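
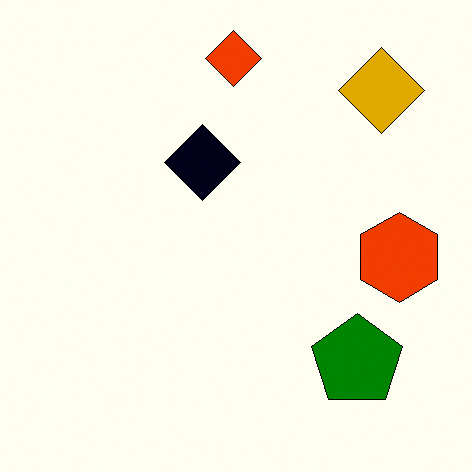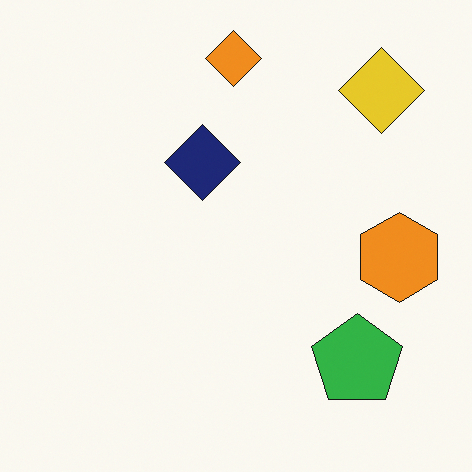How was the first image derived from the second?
Boosted in contrast.

Tones are pushed away from mid-grey across the whole image — a global contrast change.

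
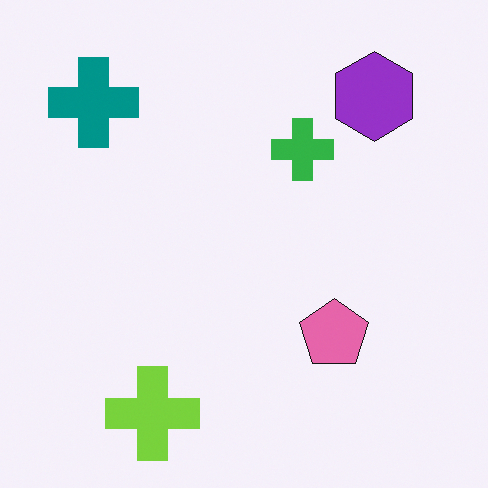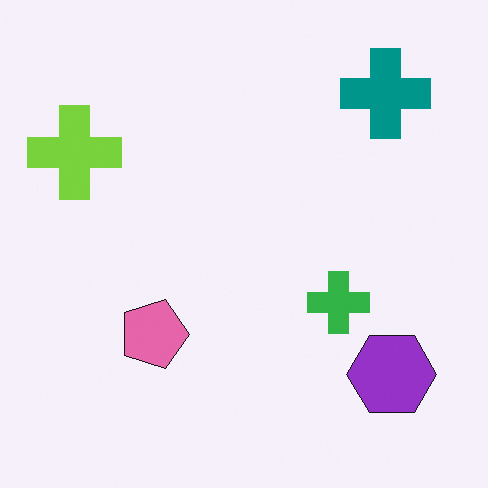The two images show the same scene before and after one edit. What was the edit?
It was rotated 90° clockwise.

The teal cross sits in the top-left of the first image and the top-right of the second — consistent with a whole-image 90° clockwise rotation.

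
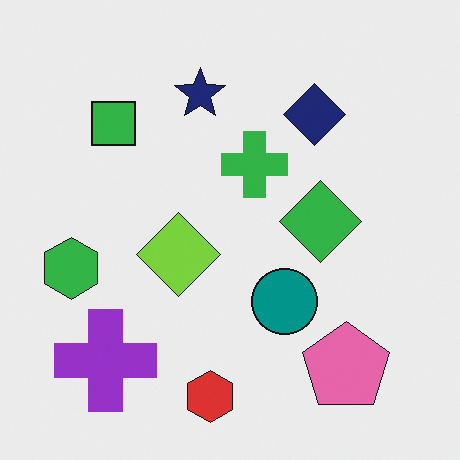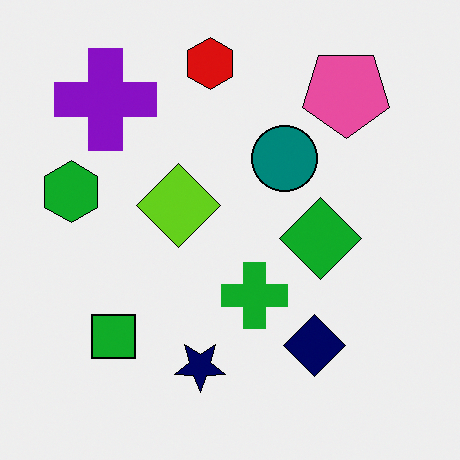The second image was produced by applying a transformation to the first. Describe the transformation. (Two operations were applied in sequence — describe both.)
The second image is the first flipped vertically (top ↔ bottom), then given slightly increased contrast.

The red hexagon is in the bottom of the first image and the top of the second — shapes on opposite sides of the horizontal midline have swapped in a mirror flip. Tones are pushed away from mid-grey across the whole image — a global contrast change.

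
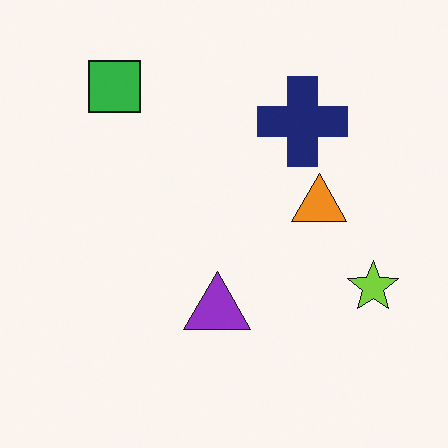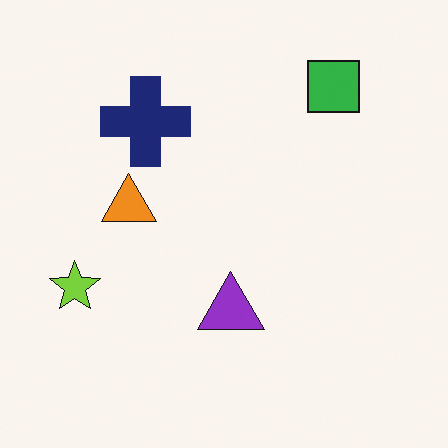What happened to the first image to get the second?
The transformation is: flipped horizontally (left ↔ right).

The lime star is in the right of the first image and the left of the second — shapes on opposite sides of the vertical midline have swapped in a mirror flip.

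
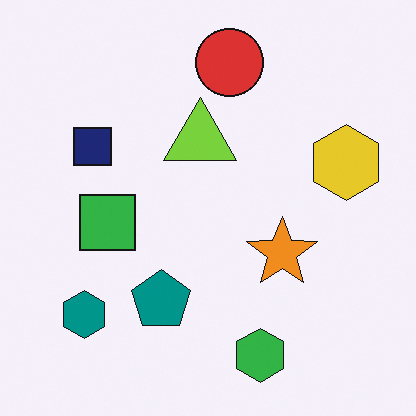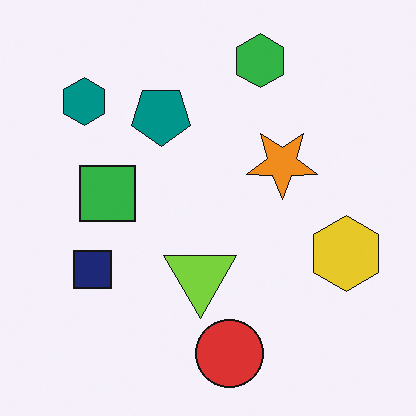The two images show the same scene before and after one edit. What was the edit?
The transformation is: flipped vertically (top ↔ bottom).

The green hexagon is in the bottom of the first image and the top of the second — shapes on opposite sides of the horizontal midline have swapped in a mirror flip.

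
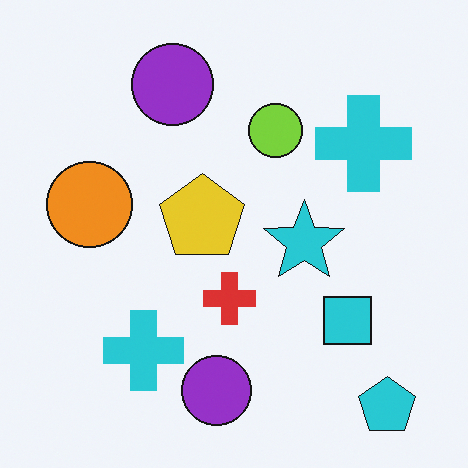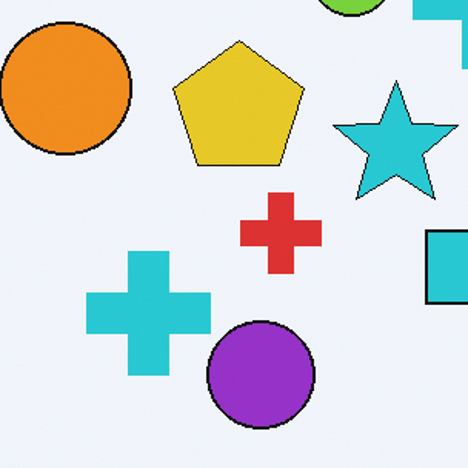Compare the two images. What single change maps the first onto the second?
This is the original image cropped slightly and scaled back up.

The visible shapes are larger and the field of view is narrower; shapes near the original edges may be partly or wholly outside the frame — a crop-and-rescale.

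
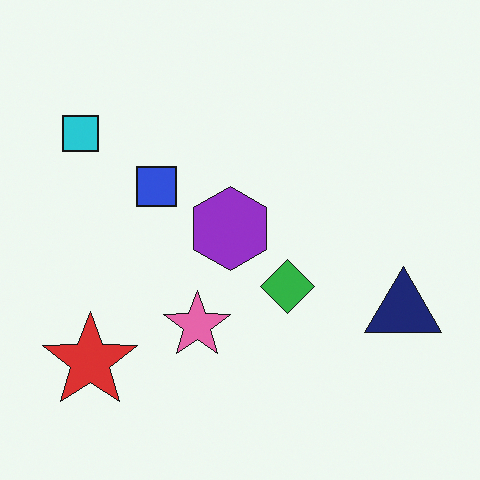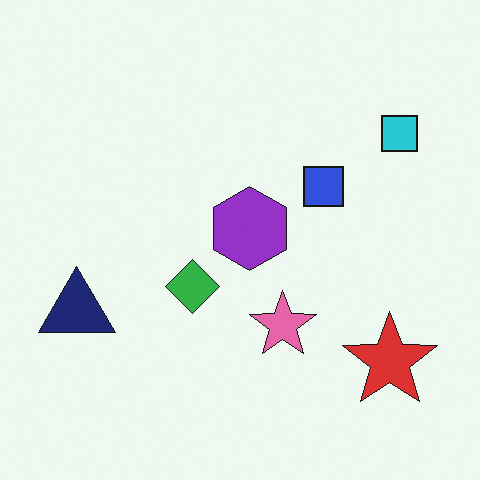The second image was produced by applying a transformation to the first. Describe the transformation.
The image was flipped horizontally (left ↔ right).

The navy triangle is in the right of the first image and the left of the second — shapes on opposite sides of the vertical midline have swapped in a mirror flip.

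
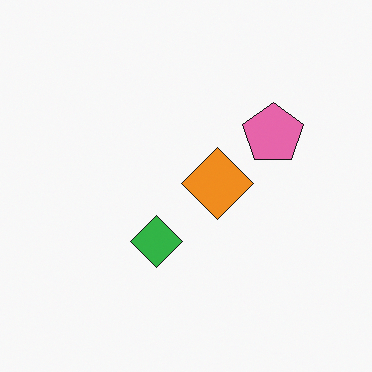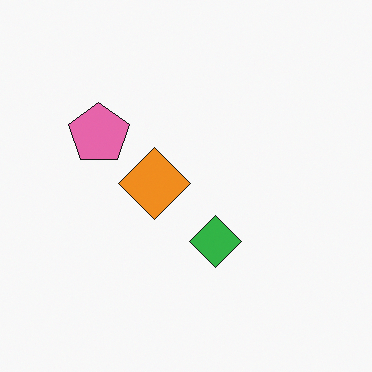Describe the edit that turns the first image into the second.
It was flipped horizontally (left ↔ right).

The pink pentagon is in the right of the first image and the left of the second — shapes on opposite sides of the vertical midline have swapped in a mirror flip.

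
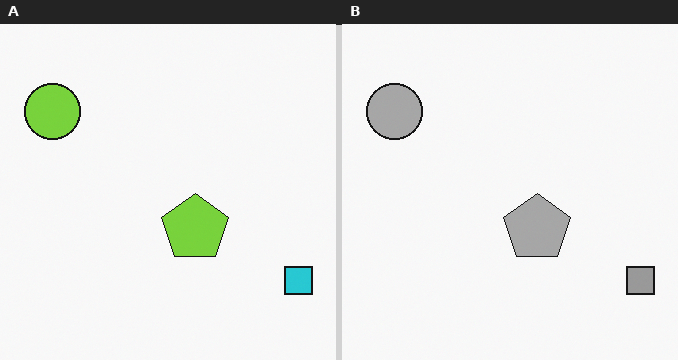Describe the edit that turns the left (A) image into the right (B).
The image was converted to grayscale.

All color is removed — every shape is now a shade of grey.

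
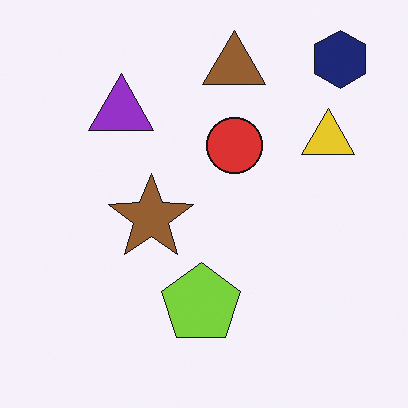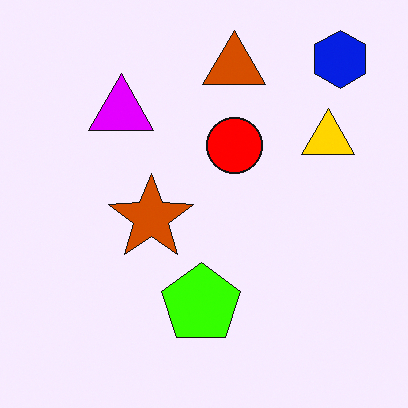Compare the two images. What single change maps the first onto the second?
This is the original image heavily oversaturated.

All colors are more vivid — a global saturation change.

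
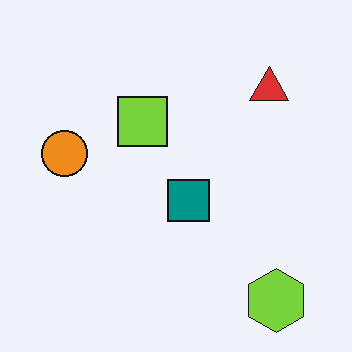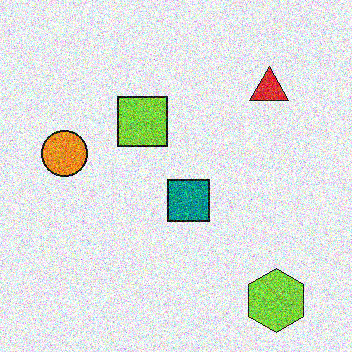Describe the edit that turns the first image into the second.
The image was degraded with heavy additive noise.

Random speckle covers the whole image, including the flat background.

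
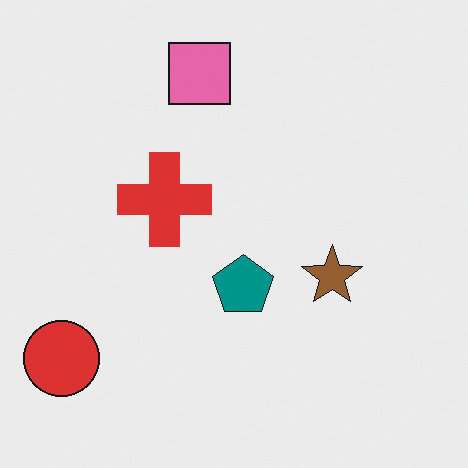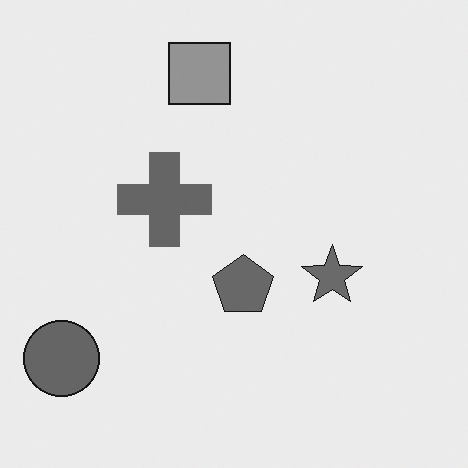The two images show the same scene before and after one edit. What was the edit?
This is the original image converted to grayscale.

All color is removed — every shape is now a shade of grey.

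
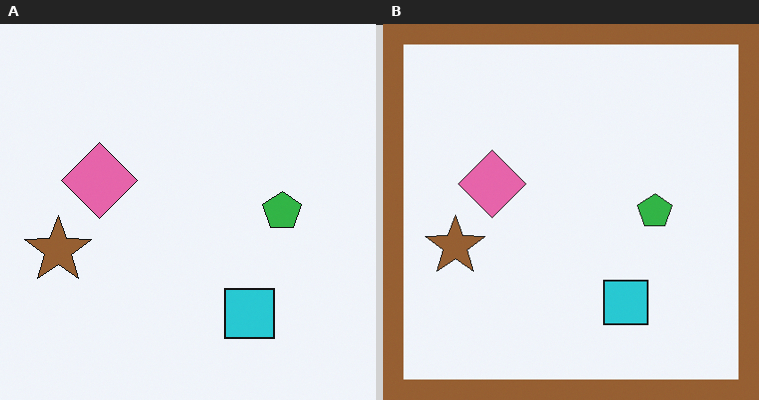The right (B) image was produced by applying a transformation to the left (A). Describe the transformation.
It was framed with a brown border.

A solid brown frame runs around the edge of the right (B) image, with the content slightly shrunk inside it.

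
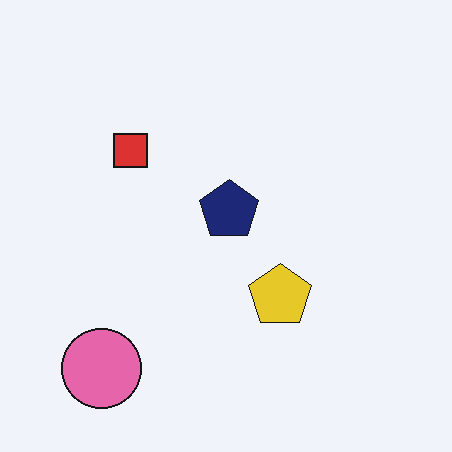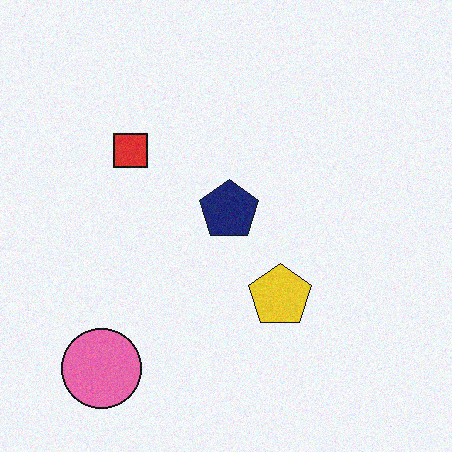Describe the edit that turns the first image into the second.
The second image is the first degraded with subtle gaussian noise.

Random speckle covers the whole image, including the flat background.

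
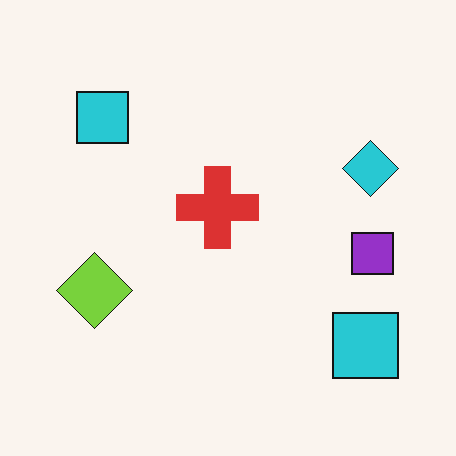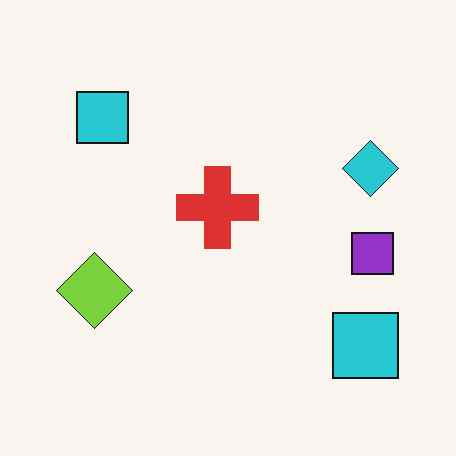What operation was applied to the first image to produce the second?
This is the original image JPEG-compressed with visible artifacts.

Blocky 8×8 compression artifacts appear around shape edges and the flat background shows ringing — characteristic JPEG degradation.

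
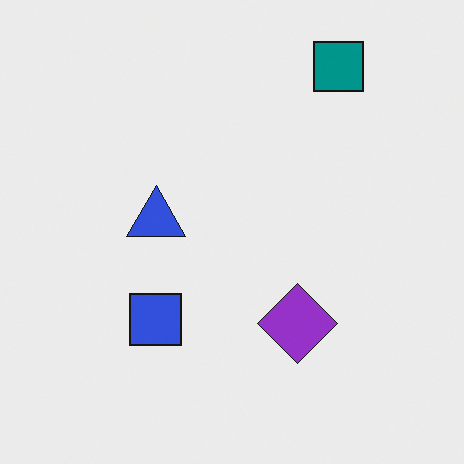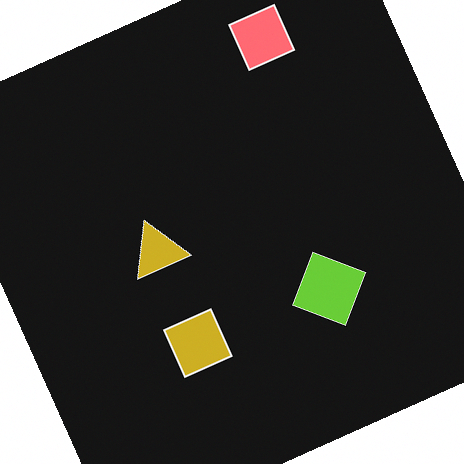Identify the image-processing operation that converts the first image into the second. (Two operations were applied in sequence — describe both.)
The transformation is: rotated counter-clockwise by a moderate amount, then color-inverted (negative).

Every shape is tilted by the same angle and the image corners show triangular fill wedges — a whole-image rotation by a non-right angle. The light background has become dark and every shape's color is its complement — a photographic negative.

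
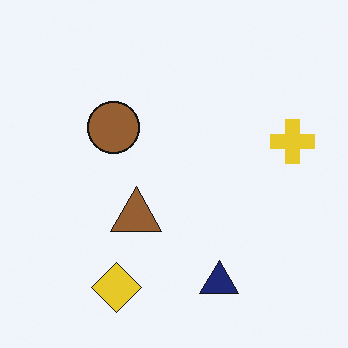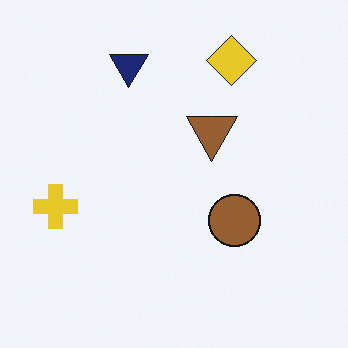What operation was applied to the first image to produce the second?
The second image is the first rotated 180°.

The yellow diamond sits in the bottom of the first image and the top of the second — consistent with a whole-image 180° rotation.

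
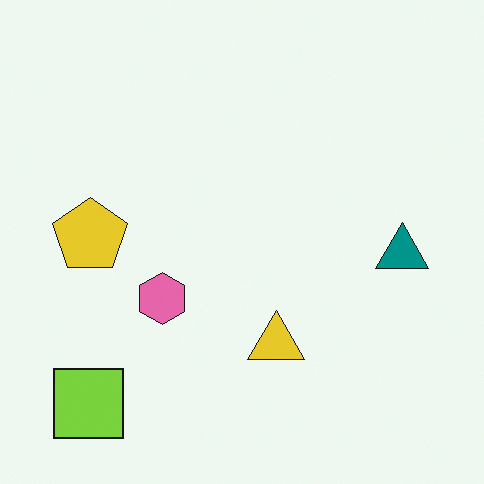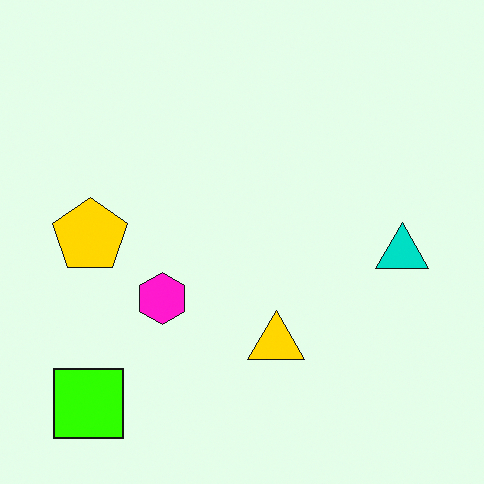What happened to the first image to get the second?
The image was made much more vivid (saturation change).

All colors are more vivid — a global saturation change.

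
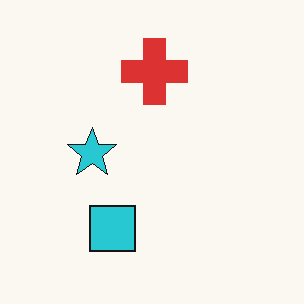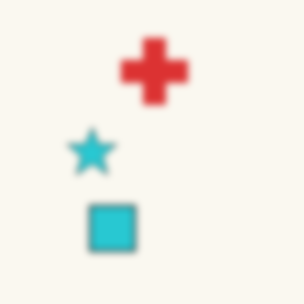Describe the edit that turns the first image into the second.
Noticeably gaussian-blurred.

Shape edges and outlines are uniformly softened across the whole image.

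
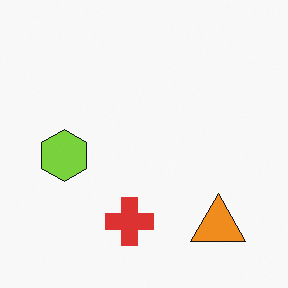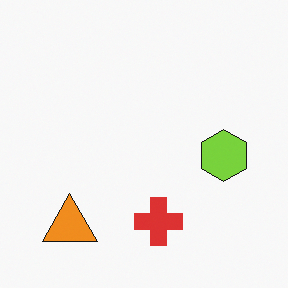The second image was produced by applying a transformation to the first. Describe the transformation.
The transformation is: flipped horizontally (left ↔ right).

The lime hexagon is in the left of the first image and the right of the second — shapes on opposite sides of the vertical midline have swapped in a mirror flip.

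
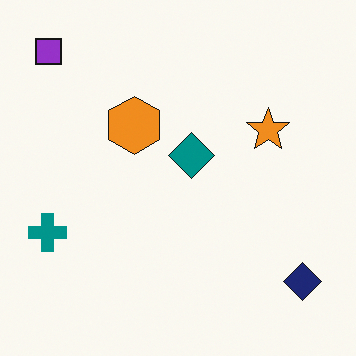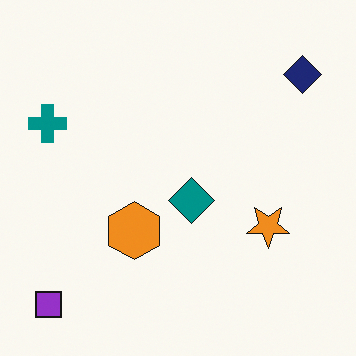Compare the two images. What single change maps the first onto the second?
The second image is the first flipped vertically (top ↔ bottom).

The purple square is in the top-left of the first image and the bottom-left of the second — shapes on opposite sides of the horizontal midline have swapped in a mirror flip.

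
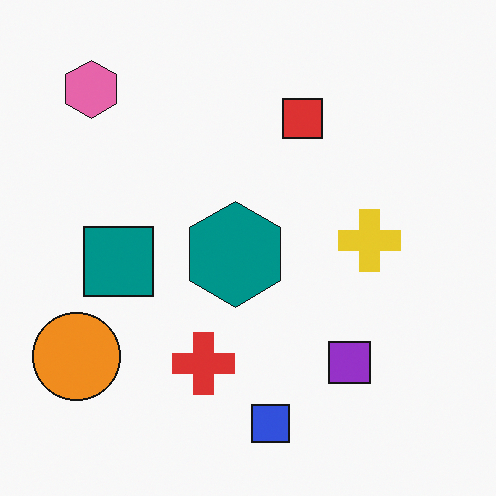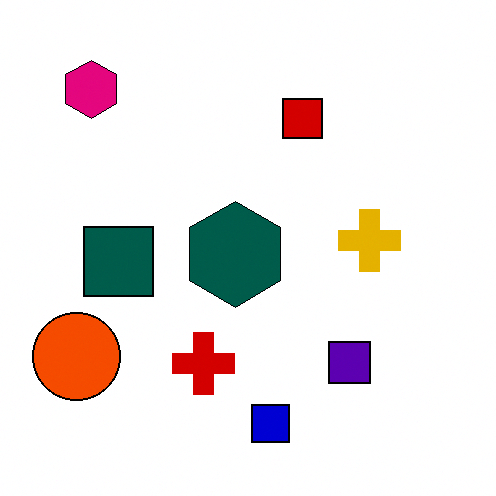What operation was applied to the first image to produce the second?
Given much higher contrast.

Tones are pushed away from mid-grey across the whole image — a global contrast change.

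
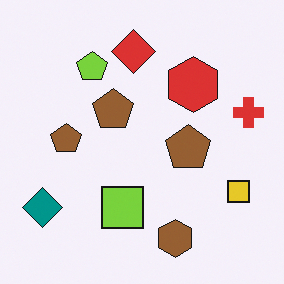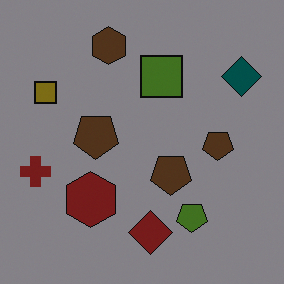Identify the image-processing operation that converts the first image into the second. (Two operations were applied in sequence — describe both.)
The image was darkened a lot, then rotated 180°.

Every pixel — background and shapes alike — is uniformly darkened. The teal diamond sits in the bottom-left of the first image and the top-right of the second — consistent with a whole-image 180° rotation.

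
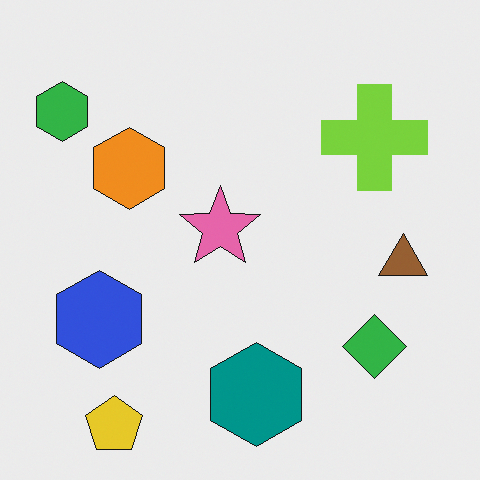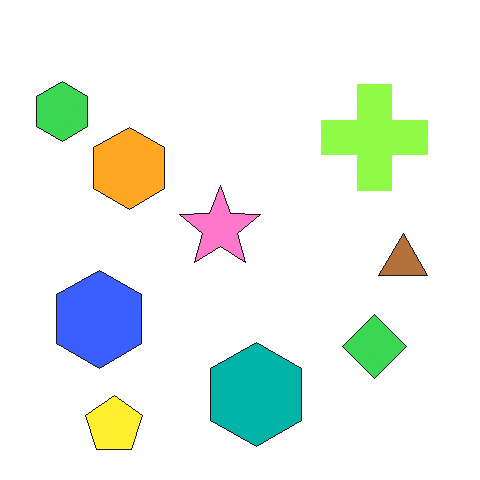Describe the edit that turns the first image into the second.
The second image is the first brightened a little.

Every pixel — background and shapes alike — is uniformly brightened.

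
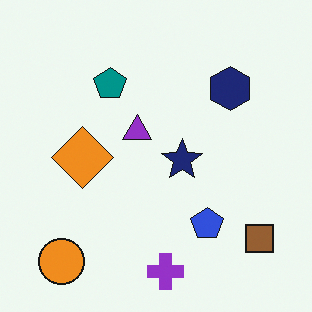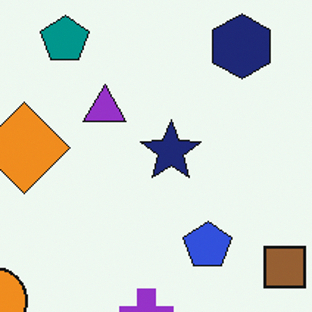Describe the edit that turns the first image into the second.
Cropped to a modestly smaller region and rescaled.

The visible shapes are larger and the field of view is narrower; shapes near the original edges may be partly or wholly outside the frame — a crop-and-rescale.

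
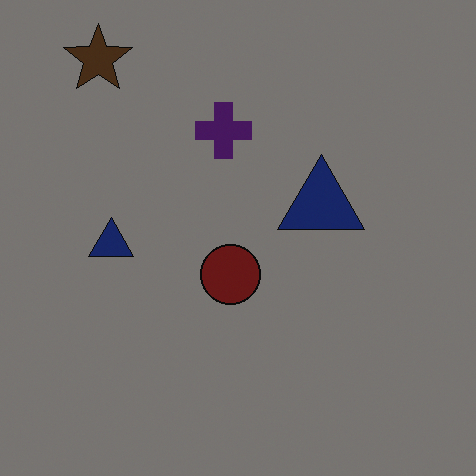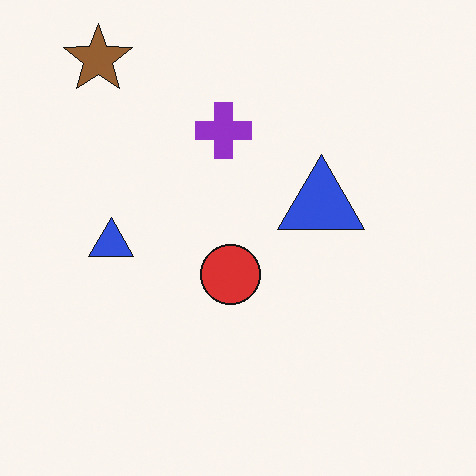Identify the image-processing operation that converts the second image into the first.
It was substantially darkened.

Every pixel — background and shapes alike — is uniformly darkened.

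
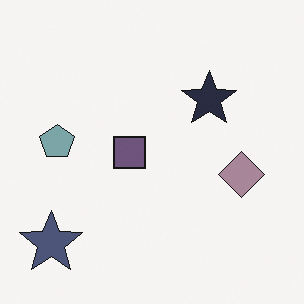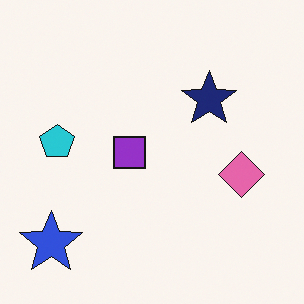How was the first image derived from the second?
The image was made much more muted (saturation change).

All colors are more muted and greyish — a global saturation change.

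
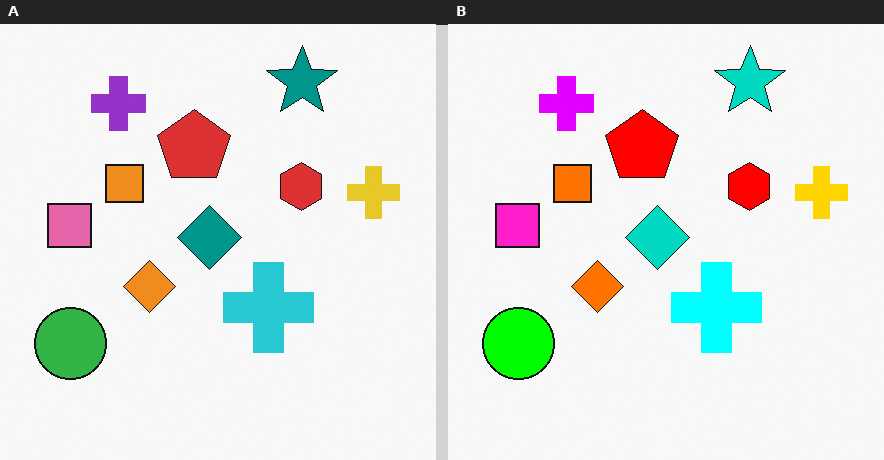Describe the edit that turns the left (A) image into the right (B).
The right (B) image is the left (A) made much more vivid (saturation change).

All colors are more vivid — a global saturation change.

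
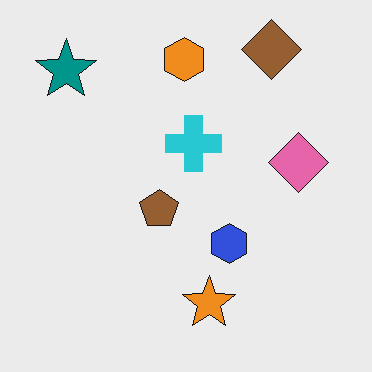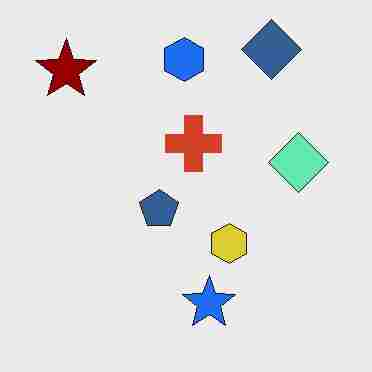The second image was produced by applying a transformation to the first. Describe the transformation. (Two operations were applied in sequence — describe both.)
Hue-shifted by a large amount, then degraded with heavy JPEG compression.

Every shape's color has rotated by the same amount around the hue wheel — a uniform hue shift. Blocky 8×8 compression artifacts appear around shape edges and the flat background shows ringing — characteristic JPEG degradation.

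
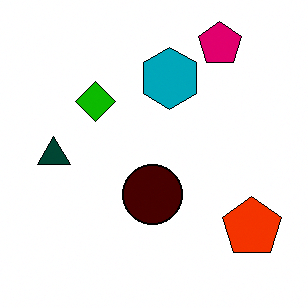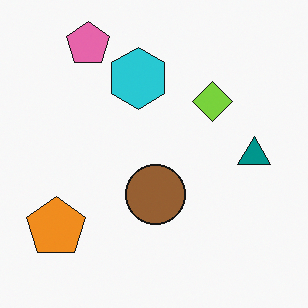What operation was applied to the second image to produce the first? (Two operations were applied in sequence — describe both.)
It was given much higher contrast, then flipped horizontally (left ↔ right).

Tones are pushed away from mid-grey across the whole image — a global contrast change. The teal triangle is in the right of the second image and the left of the first — shapes on opposite sides of the vertical midline have swapped in a mirror flip.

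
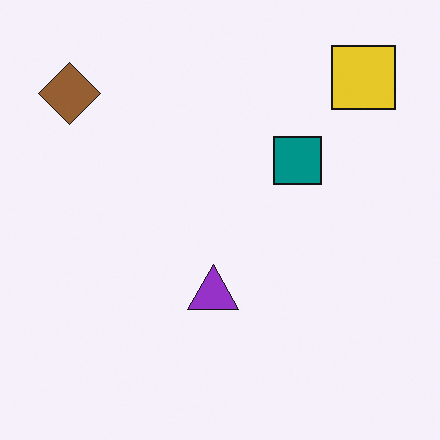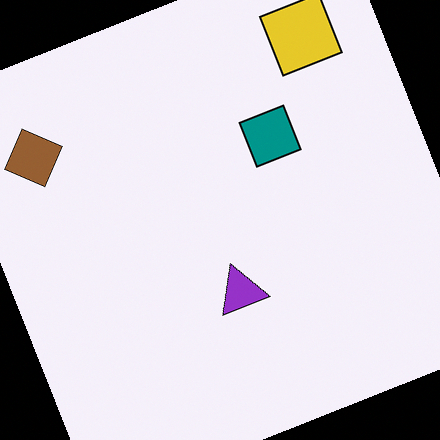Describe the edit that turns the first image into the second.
The second image is the first rotated counter-clockwise by a moderate amount.

Every shape is tilted by the same angle and the image corners show triangular fill wedges — a whole-image rotation by a non-right angle.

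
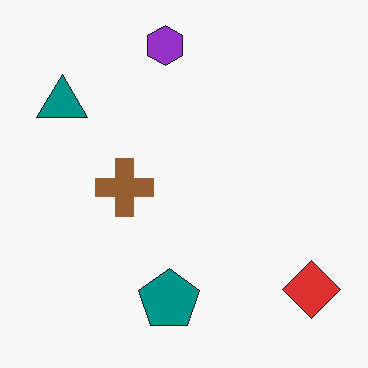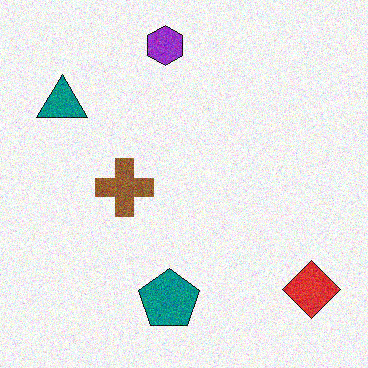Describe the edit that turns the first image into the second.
It was degraded with moderate additive noise.

Random speckle covers the whole image, including the flat background.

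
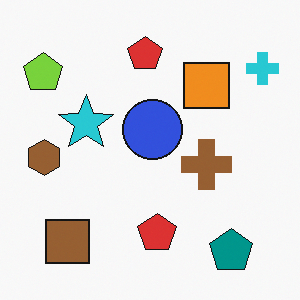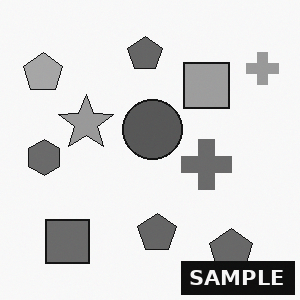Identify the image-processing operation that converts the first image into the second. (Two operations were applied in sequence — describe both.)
This is the original image converted to grayscale, then watermarked with the text "SAMPLE" in the lower-right corner.

All color is removed — every shape is now a shade of grey. A dark label reading "SAMPLE" appears in the lower-right corner.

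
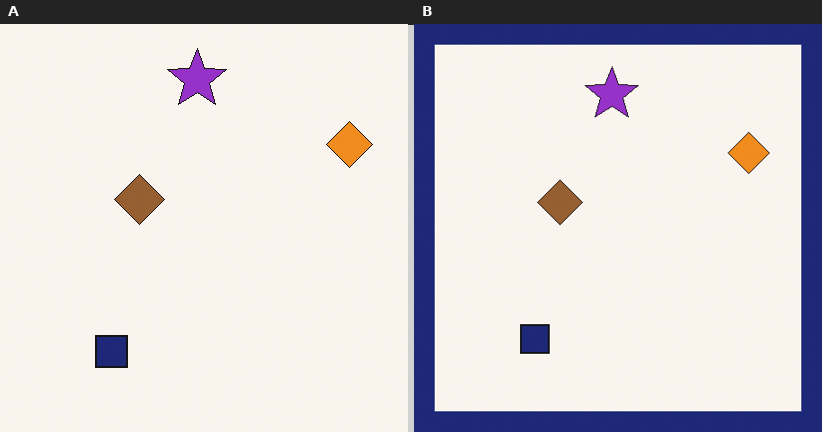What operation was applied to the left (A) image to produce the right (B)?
The transformation is: framed with a navy border.

A solid navy frame runs around the edge of the right (B) image, with the content slightly shrunk inside it.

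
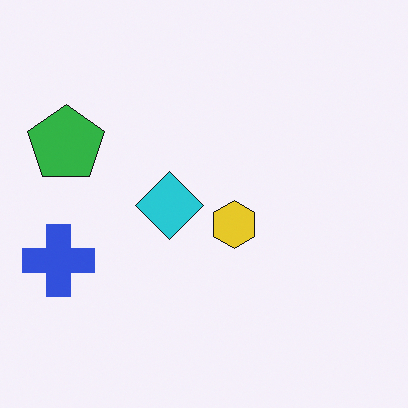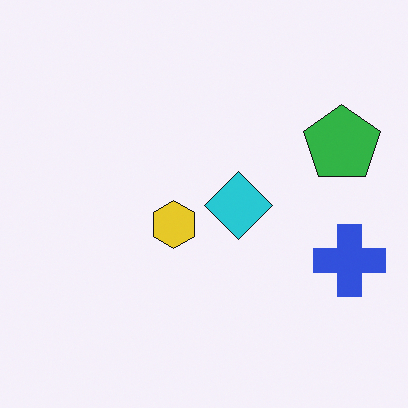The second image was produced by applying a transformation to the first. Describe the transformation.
The image was flipped horizontally (left ↔ right).

The blue cross is in the left of the first image and the right of the second — shapes on opposite sides of the vertical midline have swapped in a mirror flip.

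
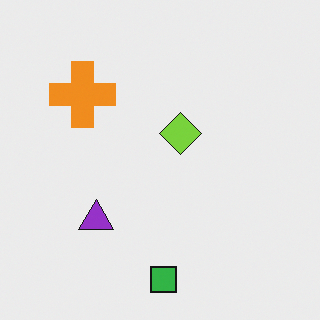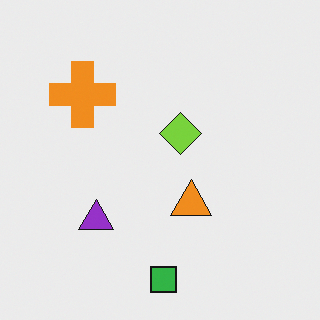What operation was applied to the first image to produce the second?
Overlaid with an additional orange triangle.

An orange triangle appears in the second image that is absent from the first.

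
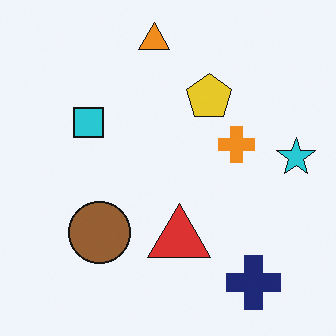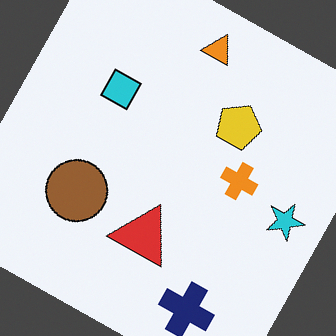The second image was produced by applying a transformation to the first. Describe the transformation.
It was rotated clockwise by a clearly visible amount.

Every shape is tilted by the same angle and the image corners show triangular fill wedges — a whole-image rotation by a non-right angle.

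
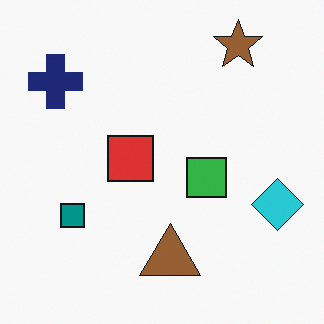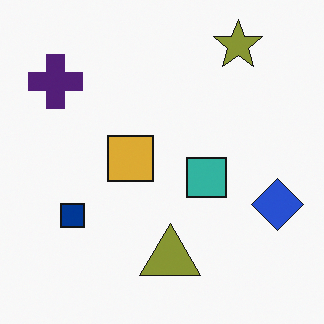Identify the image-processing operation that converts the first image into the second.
The second image is the first hue-shifted by a small amount.

Every shape's color has rotated by the same amount around the hue wheel — a uniform hue shift.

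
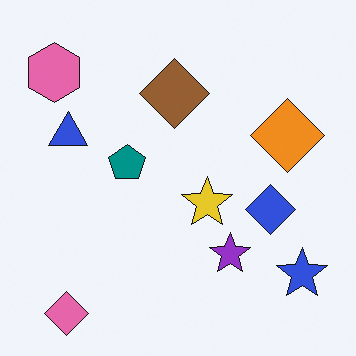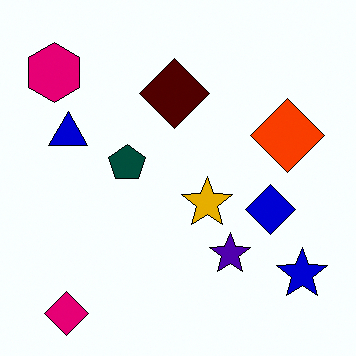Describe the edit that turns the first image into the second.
The image was given much higher contrast.

Tones are pushed away from mid-grey across the whole image — a global contrast change.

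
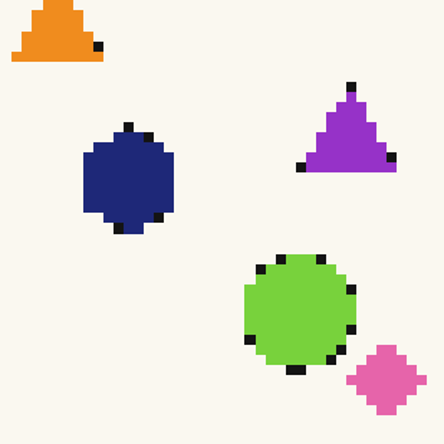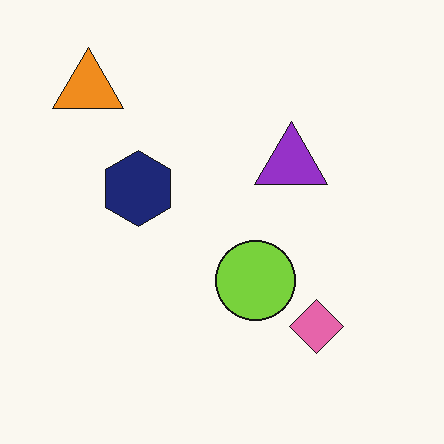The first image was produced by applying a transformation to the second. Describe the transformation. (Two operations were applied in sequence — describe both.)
The first image is the second moderately pixelated, then cropped to a modestly smaller region and rescaled.

Shapes are reduced to large square blocks; fine edges and outlines are lost — a downscale-then-upscale (mosaic) effect. The visible shapes are larger and the field of view is narrower; shapes near the original edges may be partly or wholly outside the frame — a crop-and-rescale.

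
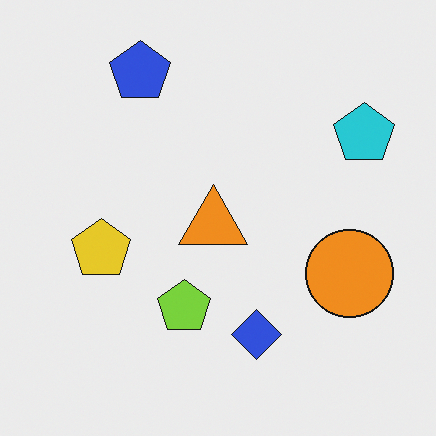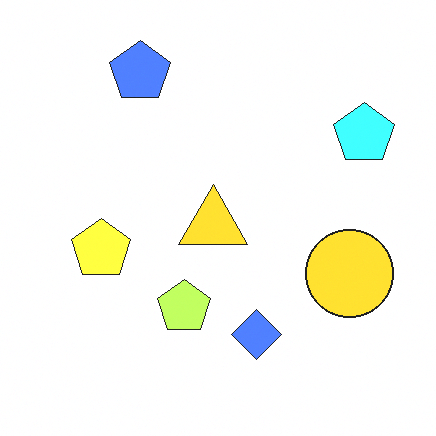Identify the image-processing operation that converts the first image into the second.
The second image is the first substantially brightened.

Every pixel — background and shapes alike — is uniformly brightened.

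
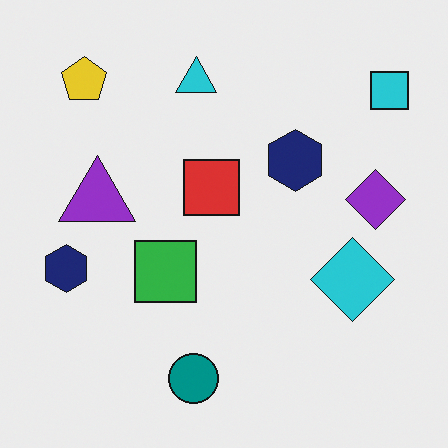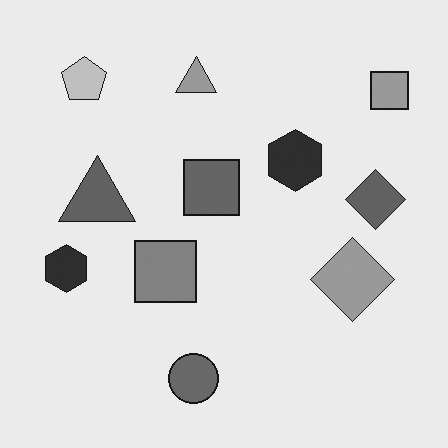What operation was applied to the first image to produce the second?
It was converted to grayscale.

All color is removed — every shape is now a shade of grey.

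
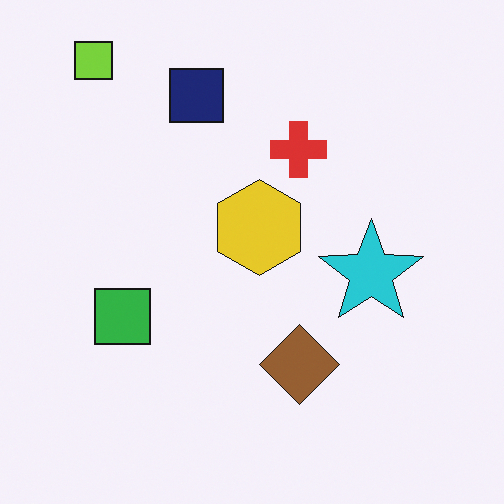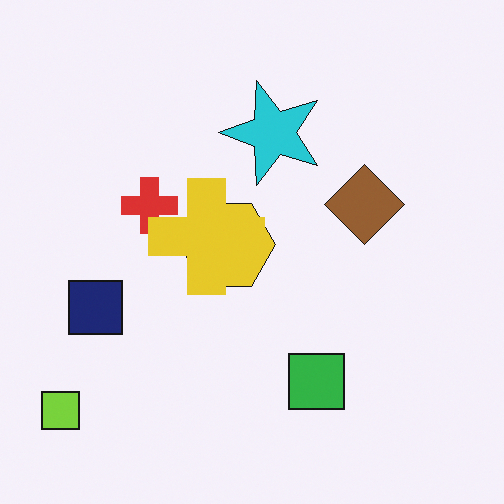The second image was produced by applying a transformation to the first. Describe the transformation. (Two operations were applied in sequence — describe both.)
The second image is the first rotated 90° counter-clockwise, then overlaid with an additional yellow cross.

The lime square sits in the top-left of the first image and the bottom-left of the second — consistent with a whole-image 90° counter-clockwise rotation. A yellow cross appears in the second image that is absent from the first.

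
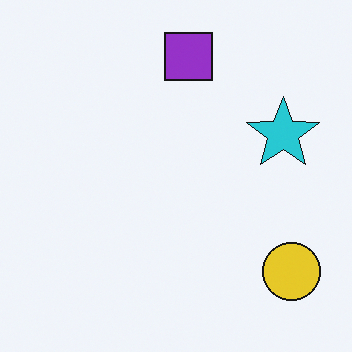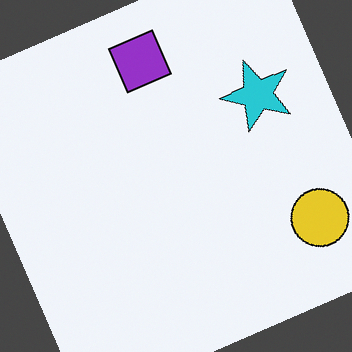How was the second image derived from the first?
Rotated counter-clockwise by a moderate amount.

Every shape is tilted by the same angle and the image corners show triangular fill wedges — a whole-image rotation by a non-right angle.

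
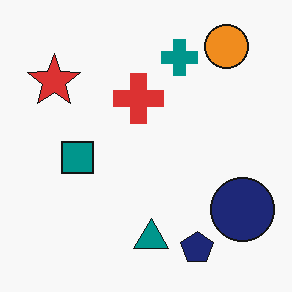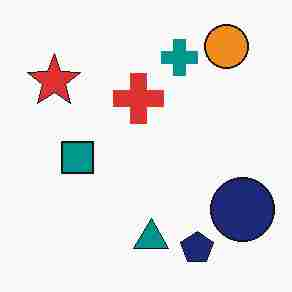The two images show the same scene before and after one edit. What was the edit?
The second image is the first heavily JPEG-compressed with obvious blocking artifacts.

Blocky 8×8 compression artifacts appear around shape edges and the flat background shows ringing — characteristic JPEG degradation.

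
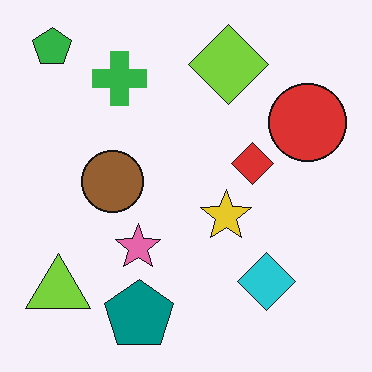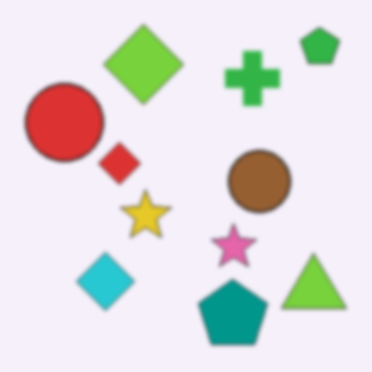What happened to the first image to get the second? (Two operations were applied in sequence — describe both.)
The image was flipped horizontally (left ↔ right), then given a subtle gaussian blur.

The green pentagon is in the top-left of the first image and the top-right of the second — shapes on opposite sides of the vertical midline have swapped in a mirror flip. Shape edges and outlines are uniformly softened across the whole image.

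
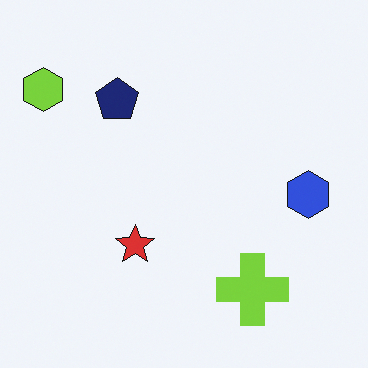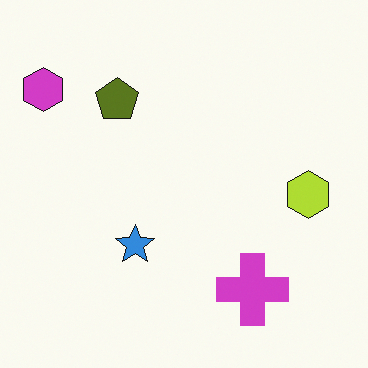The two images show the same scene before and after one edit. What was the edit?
The transformation is: hue-shifted by a large amount.

Every shape's color has rotated by the same amount around the hue wheel — a uniform hue shift.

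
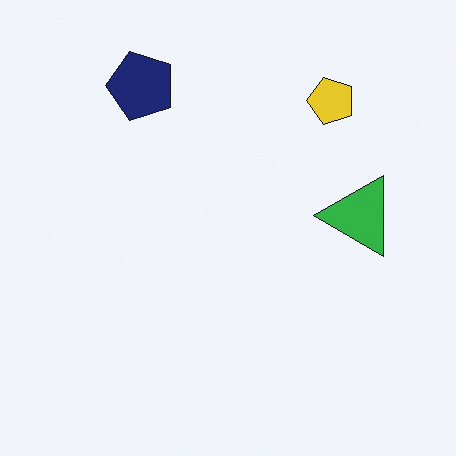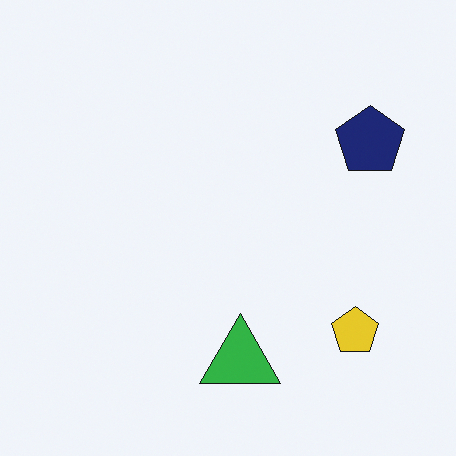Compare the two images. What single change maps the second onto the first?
The transformation is: rotated 90° counter-clockwise.

The navy pentagon sits in the top-right of the second image and the top-left of the first — consistent with a whole-image 90° counter-clockwise rotation.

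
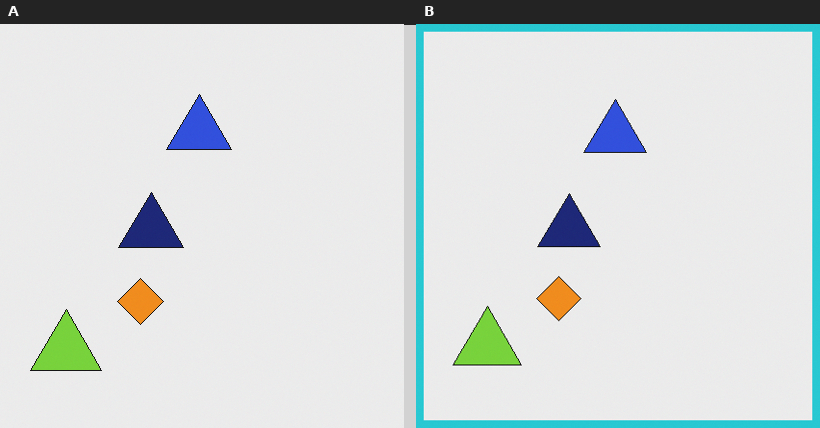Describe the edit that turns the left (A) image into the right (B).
The right (B) image is the left (A) framed with a cyan border.

A solid cyan frame runs around the edge of the right (B) image, with the content slightly shrunk inside it.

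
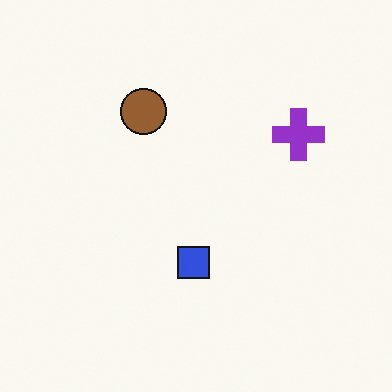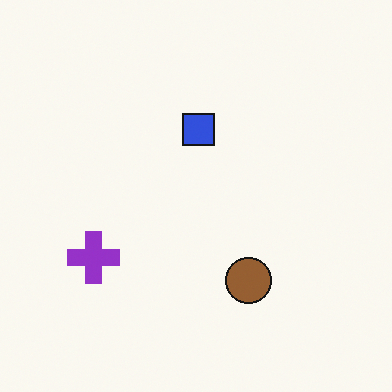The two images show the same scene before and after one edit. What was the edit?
The image was rotated 180°.

The purple cross sits in the right of the first image and the left of the second — consistent with a whole-image 180° rotation.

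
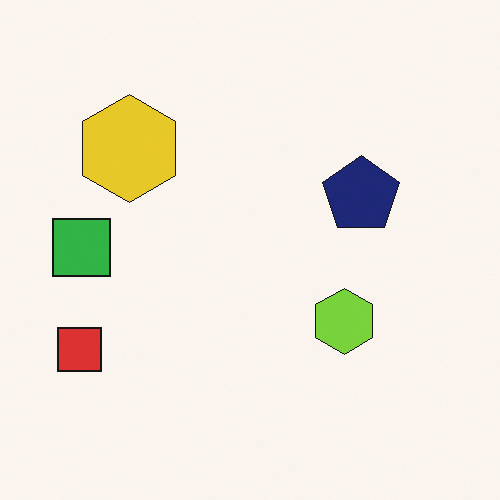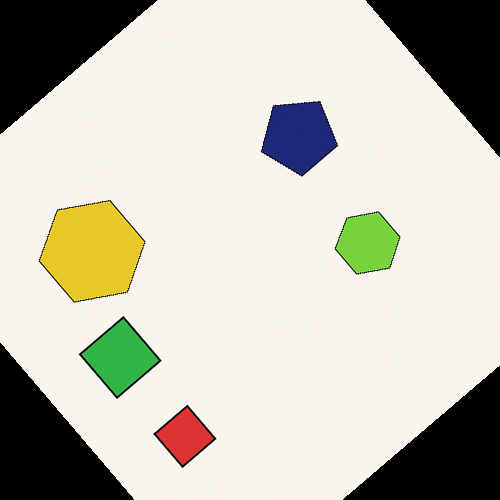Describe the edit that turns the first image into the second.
This is the original image rotated counter-clockwise by a large amount — several tens of degrees.

Every shape is tilted by the same angle and the image corners show triangular fill wedges — a whole-image rotation by a non-right angle.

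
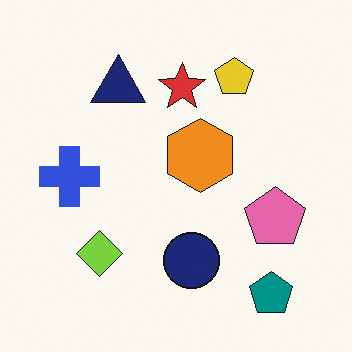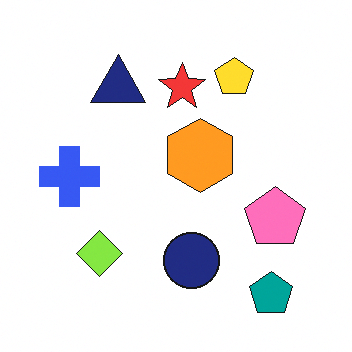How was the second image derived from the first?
The transformation is: brightened a little.

Every pixel — background and shapes alike — is uniformly brightened.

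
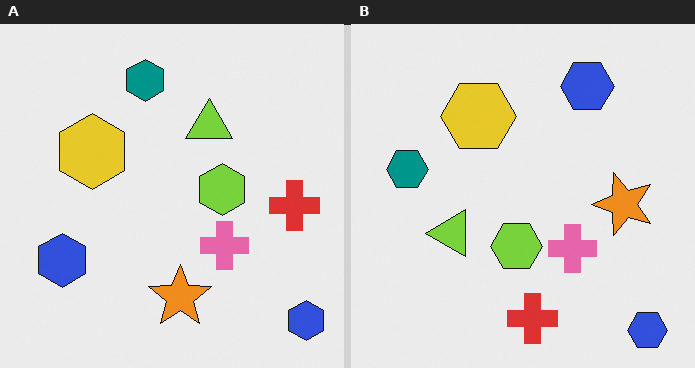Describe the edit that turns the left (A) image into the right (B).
Transposed (reflected across the top-left ↔ bottom-right diagonal).

Shapes have swapped their row and column positions — what was in the top-right is now in the bottom-left — a diagonal reflection.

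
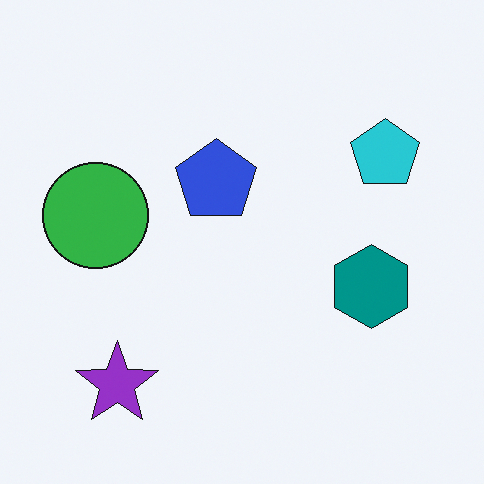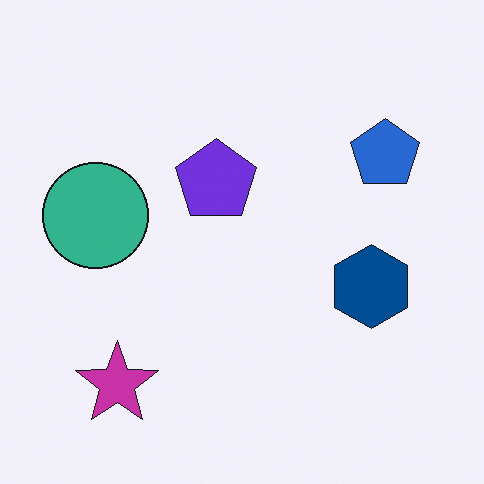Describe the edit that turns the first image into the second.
It was hue-shifted by a small amount.

Every shape's color has rotated by the same amount around the hue wheel — a uniform hue shift.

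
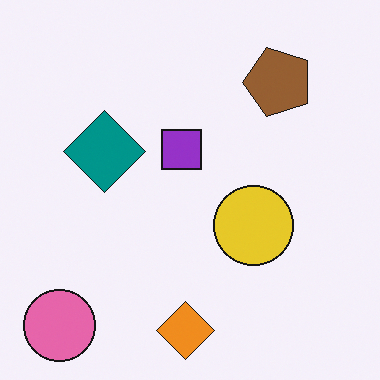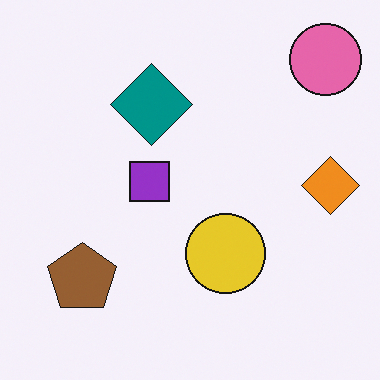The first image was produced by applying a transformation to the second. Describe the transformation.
The transformation is: transposed (reflected across the top-left ↔ bottom-right diagonal).

Shapes have swapped their row and column positions — what was in the top-right is now in the bottom-left — a diagonal reflection.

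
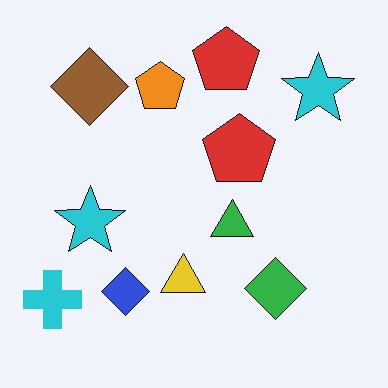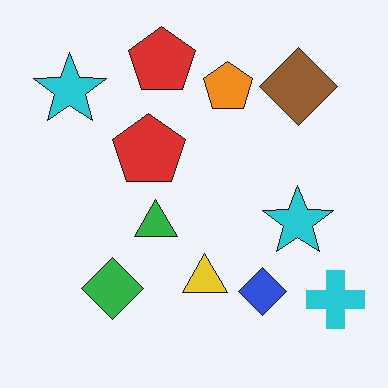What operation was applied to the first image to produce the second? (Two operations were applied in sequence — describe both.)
The transformation is: flipped horizontally (left ↔ right), then JPEG-compressed with visible artifacts.

The cyan cross is in the bottom-left of the first image and the bottom-right of the second — shapes on opposite sides of the vertical midline have swapped in a mirror flip. Blocky 8×8 compression artifacts appear around shape edges and the flat background shows ringing — characteristic JPEG degradation.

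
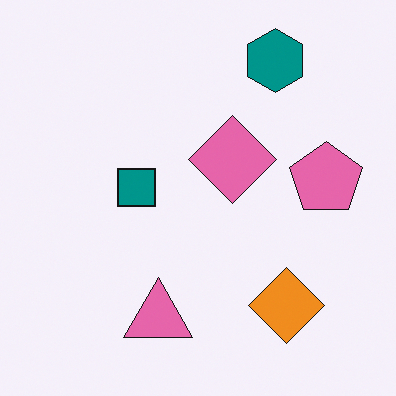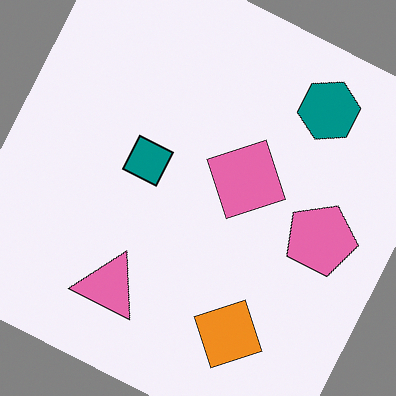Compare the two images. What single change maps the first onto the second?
Rotated clockwise by a moderate amount.

Every shape is tilted by the same angle and the image corners show triangular fill wedges — a whole-image rotation by a non-right angle.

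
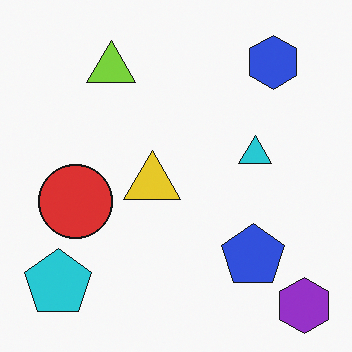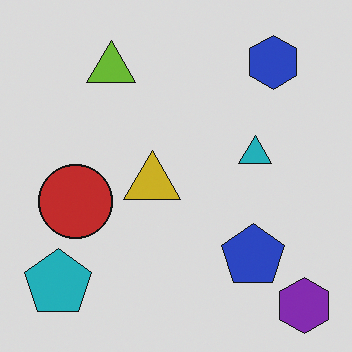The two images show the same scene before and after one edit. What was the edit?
This is the original image slightly darkened.

Every pixel — background and shapes alike — is uniformly darkened.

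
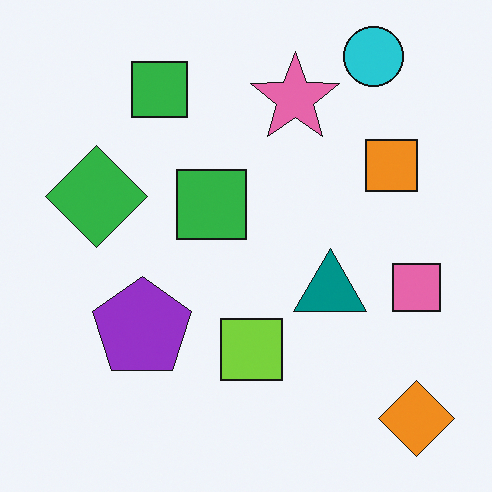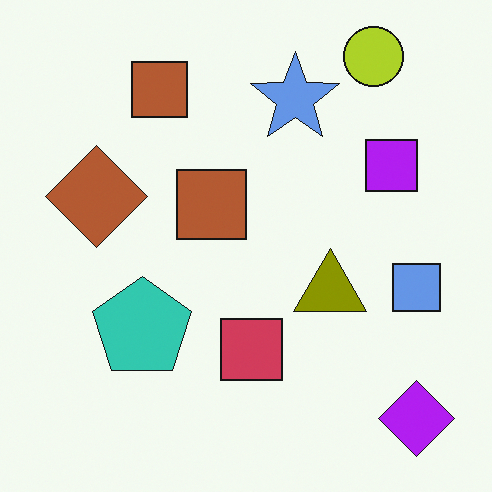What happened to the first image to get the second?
This is the original image hue-shifted through roughly half the color wheel.

Every shape's color has rotated by the same amount around the hue wheel — a uniform hue shift.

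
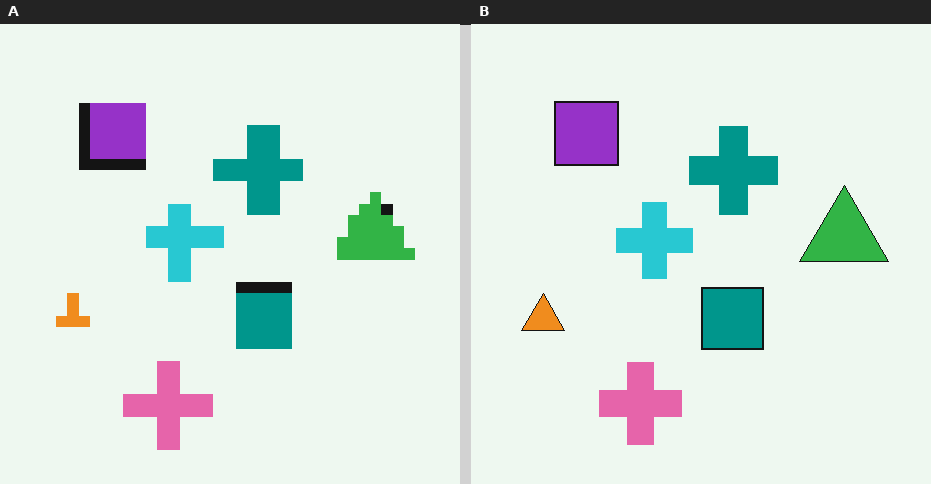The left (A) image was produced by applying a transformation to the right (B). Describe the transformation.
Heavily pixelated into large blocks.

Shapes are reduced to large square blocks; fine edges and outlines are lost — a downscale-then-upscale (mosaic) effect.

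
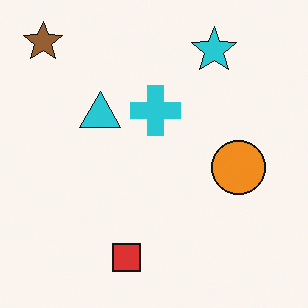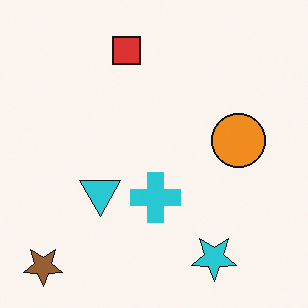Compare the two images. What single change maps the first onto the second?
This is the original image flipped vertically (top ↔ bottom).

The brown star is in the top-left of the first image and the bottom-left of the second — shapes on opposite sides of the horizontal midline have swapped in a mirror flip.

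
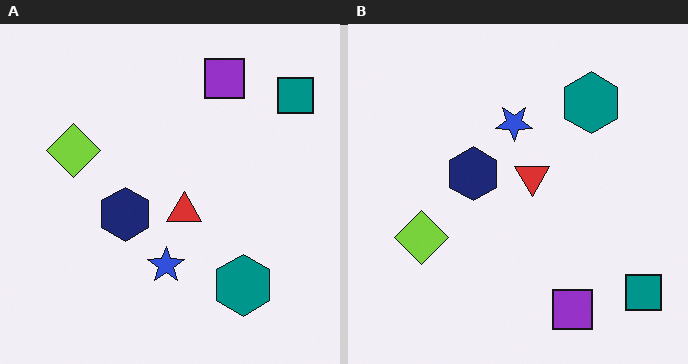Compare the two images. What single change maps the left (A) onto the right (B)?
Flipped vertically (top ↔ bottom).

The purple square is in the top of the left (A) image and the bottom of the right (B) — shapes on opposite sides of the horizontal midline have swapped in a mirror flip.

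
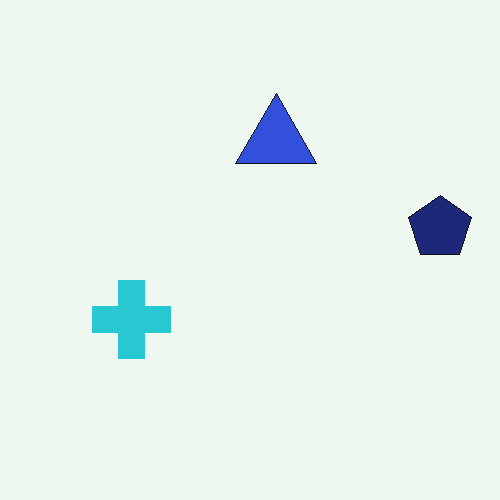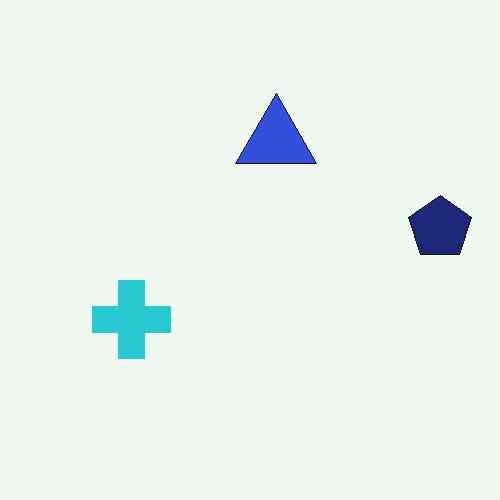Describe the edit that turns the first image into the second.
This is the original image given moderate JPEG compression.

Blocky 8×8 compression artifacts appear around shape edges and the flat background shows ringing — characteristic JPEG degradation.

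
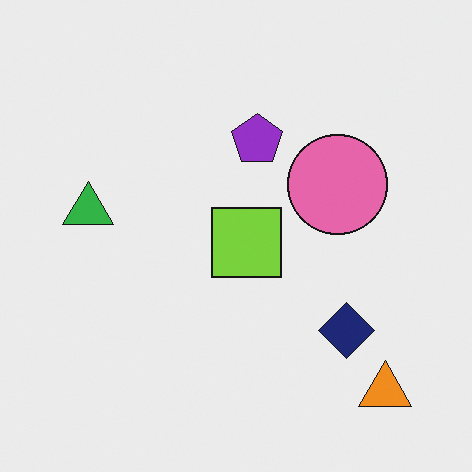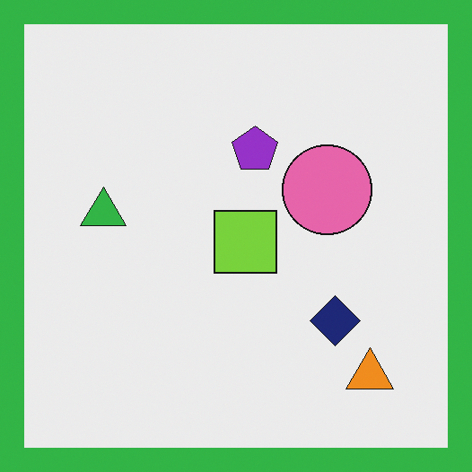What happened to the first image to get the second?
Framed with a green border.

A solid green frame runs around the edge of the second image, with the content slightly shrunk inside it.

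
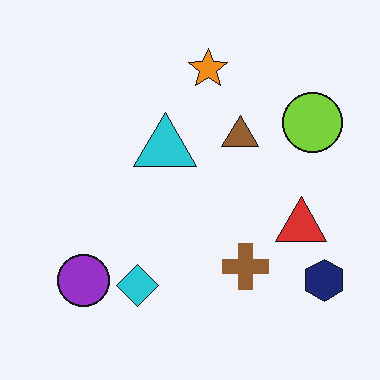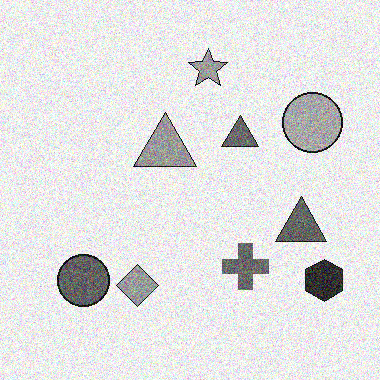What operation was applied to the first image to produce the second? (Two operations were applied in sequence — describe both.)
Converted to grayscale, then degraded with moderate additive noise.

All color is removed — every shape is now a shade of grey. Random speckle covers the whole image, including the flat background.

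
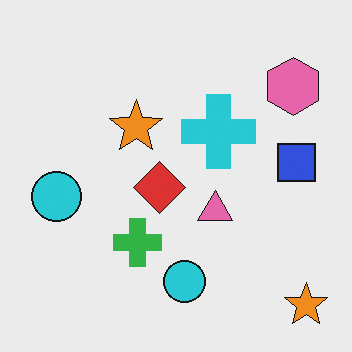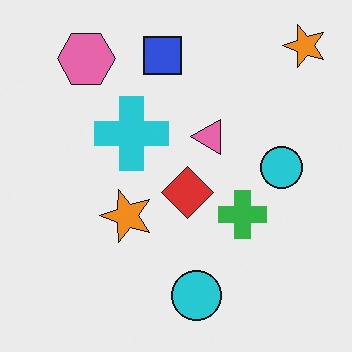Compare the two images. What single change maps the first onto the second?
The transformation is: rotated 90° counter-clockwise.

The pink hexagon sits in the top-right of the first image and the top-left of the second — consistent with a whole-image 90° counter-clockwise rotation.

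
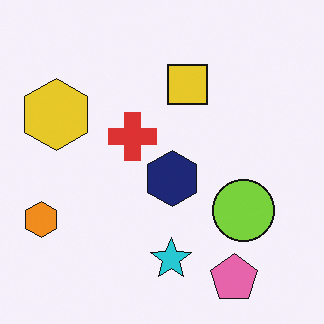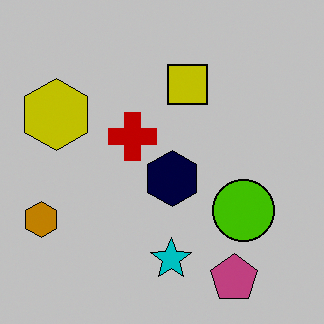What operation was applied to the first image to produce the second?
It was aggressively posterized.

Each flat color has snapped to a coarser quantized level — most visibly, the near-white background has dropped to a flat grey.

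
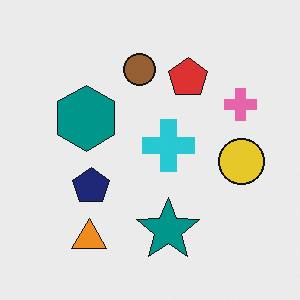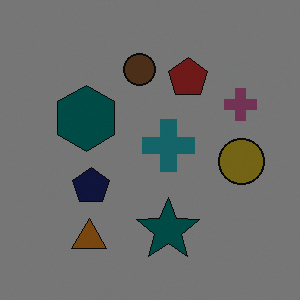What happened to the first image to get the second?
The second image is the first substantially darkened.

Every pixel — background and shapes alike — is uniformly darkened.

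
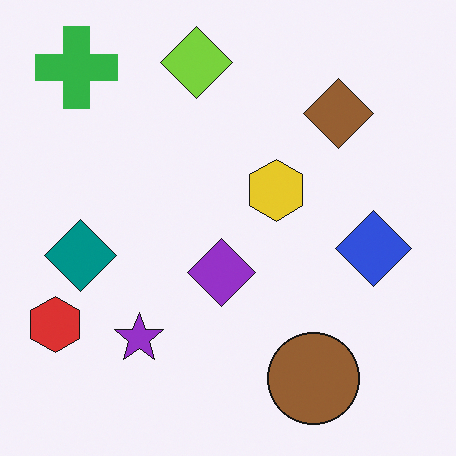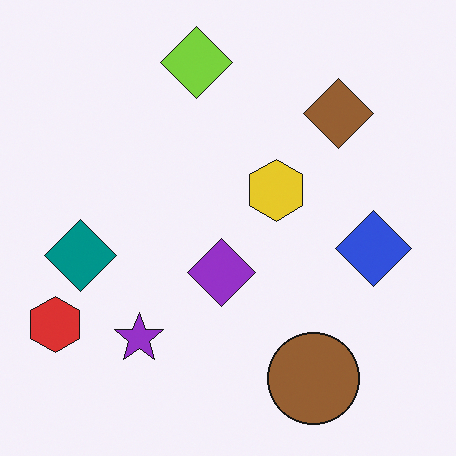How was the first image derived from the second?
The transformation is: overlaid with an additional green cross.

A green cross appears in the first image that is absent from the second.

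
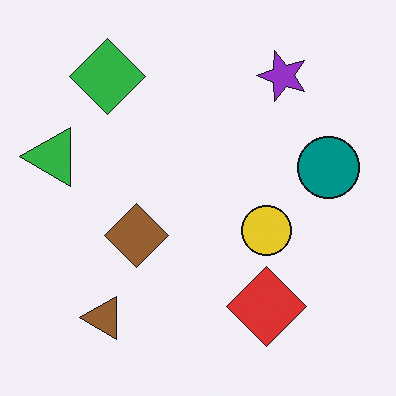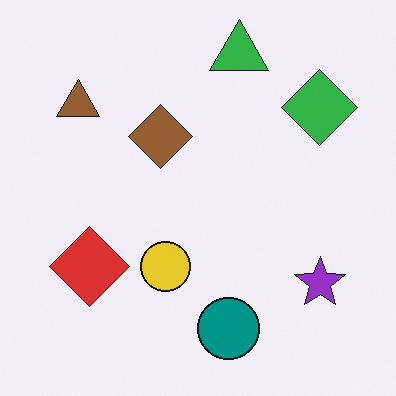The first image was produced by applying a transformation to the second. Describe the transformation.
It was rotated 90° counter-clockwise.

The brown triangle sits in the top-left of the second image and the bottom-left of the first — consistent with a whole-image 90° counter-clockwise rotation.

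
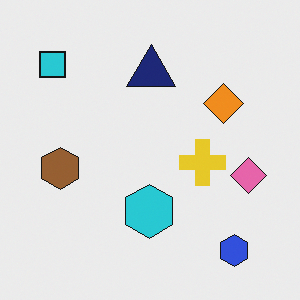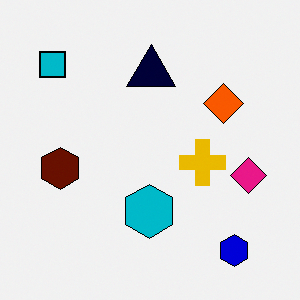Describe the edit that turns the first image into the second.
The image was given much higher contrast.

Tones are pushed away from mid-grey across the whole image — a global contrast change.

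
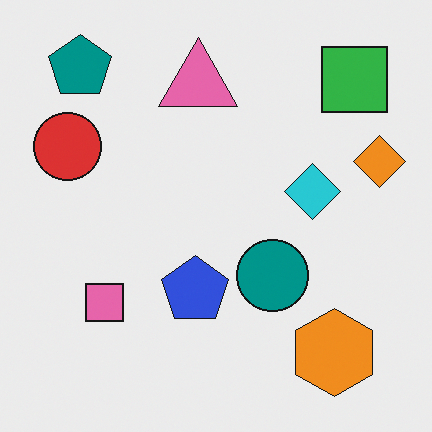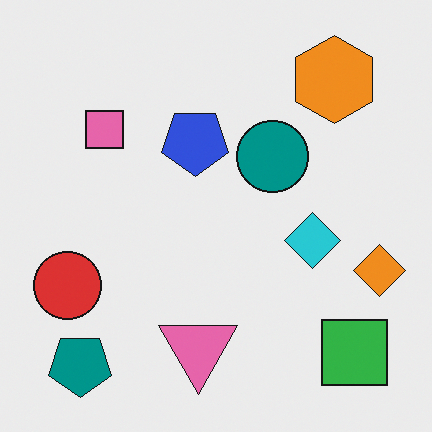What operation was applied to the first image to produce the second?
It was flipped vertically (top ↔ bottom).

The teal pentagon is in the top-left of the first image and the bottom-left of the second — shapes on opposite sides of the horizontal midline have swapped in a mirror flip.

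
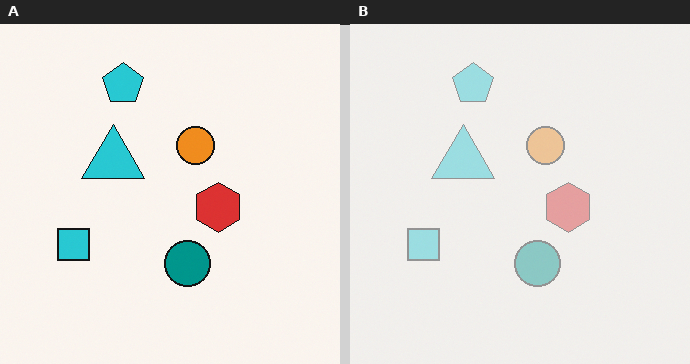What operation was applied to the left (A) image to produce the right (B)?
It was washed out (contrast reduced).

Tones are pushed toward mid-grey across the whole image — a global contrast change.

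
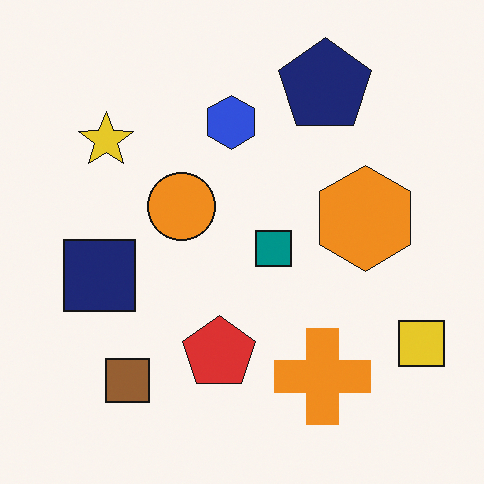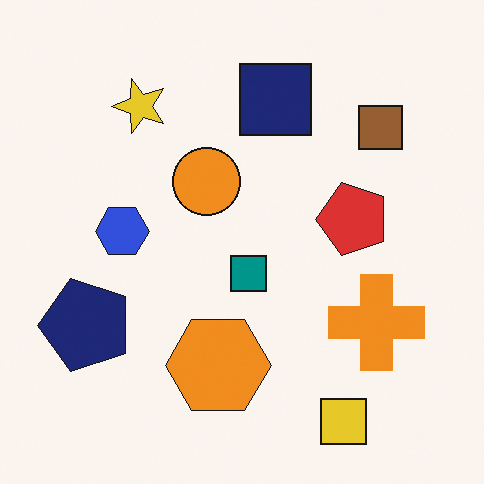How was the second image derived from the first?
The image was transposed (reflected across the top-left ↔ bottom-right diagonal).

Shapes have swapped their row and column positions — what was in the top-right is now in the bottom-left — a diagonal reflection.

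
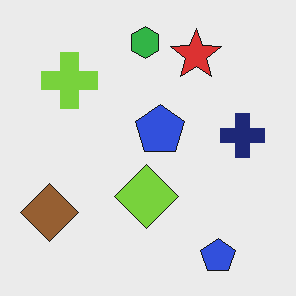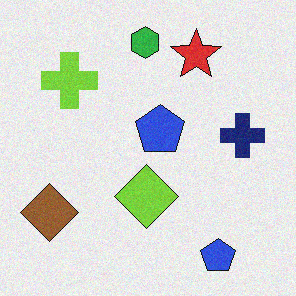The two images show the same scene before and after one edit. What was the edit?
The transformation is: degraded with light additive noise.

Random speckle covers the whole image, including the flat background.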